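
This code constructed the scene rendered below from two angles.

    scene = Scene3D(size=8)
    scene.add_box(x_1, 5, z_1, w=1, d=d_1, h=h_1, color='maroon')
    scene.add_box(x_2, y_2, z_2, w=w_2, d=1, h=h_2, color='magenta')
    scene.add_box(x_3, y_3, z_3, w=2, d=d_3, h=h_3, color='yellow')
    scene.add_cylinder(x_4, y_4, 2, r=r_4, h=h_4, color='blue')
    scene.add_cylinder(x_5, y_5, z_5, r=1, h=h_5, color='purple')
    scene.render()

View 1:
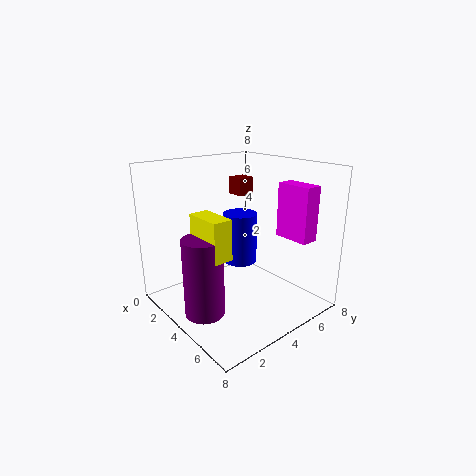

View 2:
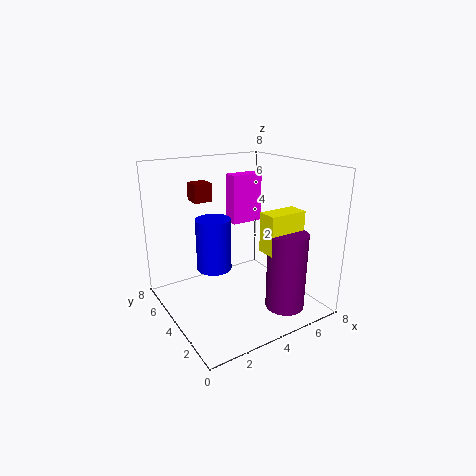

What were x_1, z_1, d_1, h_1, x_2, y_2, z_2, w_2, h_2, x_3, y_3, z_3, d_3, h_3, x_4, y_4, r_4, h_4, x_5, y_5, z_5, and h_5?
x_1 = 2, z_1 = 6, d_1 = 1, h_1 = 1, x_2 = 5, y_2 = 6, z_2 = 4, w_2 = 2, h_2 = 3, x_3 = 4, y_3 = 1, z_3 = 4, d_3 = 1, h_3 = 2, x_4 = 3, y_4 = 5, r_4 = 1, h_4 = 3, x_5 = 5, y_5 = 1, z_5 = 1, h_5 = 4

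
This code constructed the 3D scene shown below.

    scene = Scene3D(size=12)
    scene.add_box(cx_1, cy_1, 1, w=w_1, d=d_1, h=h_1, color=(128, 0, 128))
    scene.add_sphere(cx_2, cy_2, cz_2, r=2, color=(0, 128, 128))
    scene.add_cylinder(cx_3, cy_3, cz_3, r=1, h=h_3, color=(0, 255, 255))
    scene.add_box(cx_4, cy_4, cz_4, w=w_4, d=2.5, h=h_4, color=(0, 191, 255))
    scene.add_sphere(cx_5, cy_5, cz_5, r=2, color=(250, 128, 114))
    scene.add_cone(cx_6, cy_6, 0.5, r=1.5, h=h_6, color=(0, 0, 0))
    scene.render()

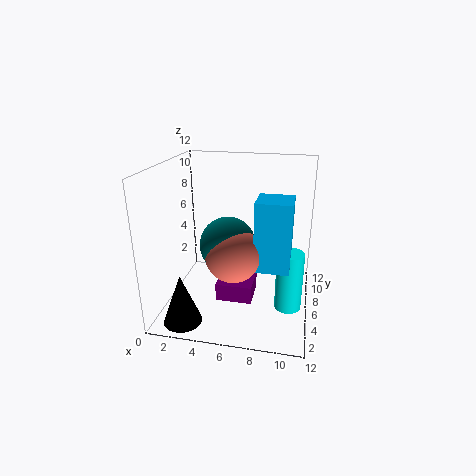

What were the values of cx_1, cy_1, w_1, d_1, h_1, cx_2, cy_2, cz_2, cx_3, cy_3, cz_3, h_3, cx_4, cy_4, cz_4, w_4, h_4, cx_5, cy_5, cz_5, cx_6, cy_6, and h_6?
cx_1 = 4.5
cy_1 = 4
w_1 = 3
d_1 = 3
h_1 = 1.5
cx_2 = 6
cy_2 = 2.5
cz_2 = 7
cx_3 = 10.5
cy_3 = 3
cz_3 = 2
h_3 = 4.5
cx_4 = 8
cy_4 = 1.5
cz_4 = 5.5
w_4 = 2.5
h_4 = 5
cx_5 = 6.5
cy_5 = 2
cz_5 = 6.5
cx_6 = 2.5
cy_6 = 1.5
h_6 = 4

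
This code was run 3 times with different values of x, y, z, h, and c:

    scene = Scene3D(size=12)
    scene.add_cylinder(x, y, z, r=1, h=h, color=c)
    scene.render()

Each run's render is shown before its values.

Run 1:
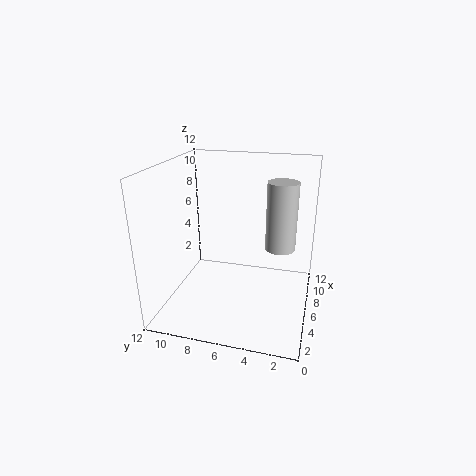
x = 2
y = 2
z = 7.5
h = 4.5
c = 'lightgray'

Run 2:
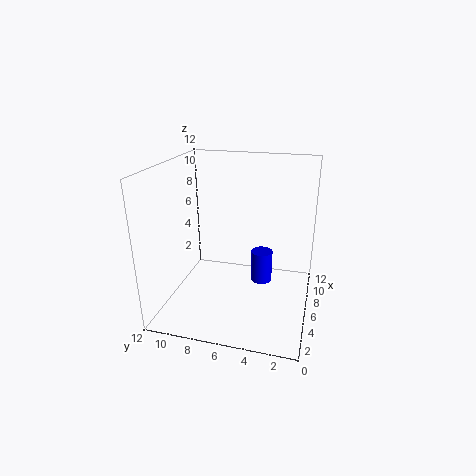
x = 9
y = 4.5
z = 0.5
h = 3
c = 'blue'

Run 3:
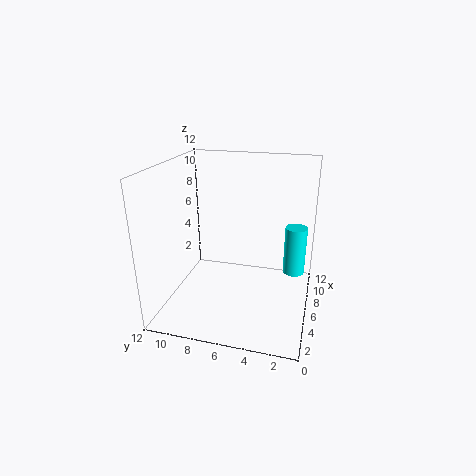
x = 9.5
y = 1.5
z = 1.5
h = 4.5
c = 'cyan'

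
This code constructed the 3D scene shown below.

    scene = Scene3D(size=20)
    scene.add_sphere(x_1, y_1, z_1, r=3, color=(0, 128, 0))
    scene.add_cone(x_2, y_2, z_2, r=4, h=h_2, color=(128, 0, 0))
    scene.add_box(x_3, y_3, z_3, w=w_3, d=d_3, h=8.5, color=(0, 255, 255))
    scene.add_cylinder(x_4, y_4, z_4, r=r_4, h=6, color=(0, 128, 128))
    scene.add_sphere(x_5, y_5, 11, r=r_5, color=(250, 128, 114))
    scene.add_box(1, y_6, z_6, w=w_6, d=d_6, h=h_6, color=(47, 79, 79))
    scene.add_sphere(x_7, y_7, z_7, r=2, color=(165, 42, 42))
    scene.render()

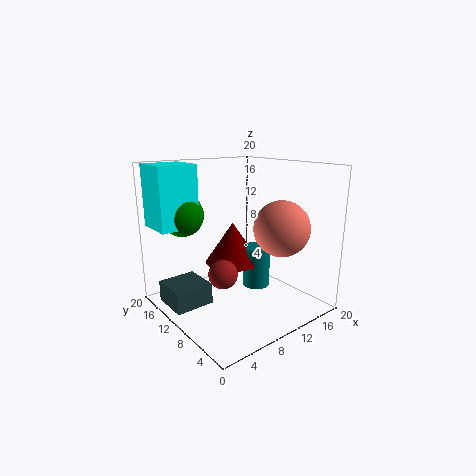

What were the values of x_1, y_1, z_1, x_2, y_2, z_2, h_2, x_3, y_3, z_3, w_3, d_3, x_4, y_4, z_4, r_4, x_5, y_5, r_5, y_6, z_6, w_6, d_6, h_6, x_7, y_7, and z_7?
x_1 = 4.5; y_1 = 15.5; z_1 = 13; x_2 = 11; y_2 = 12.5; z_2 = 5.5; h_2 = 6; x_3 = 0.5; y_3 = 13.5; z_3 = 11.5; w_3 = 5.5; d_3 = 5.5; x_4 = 13.5; y_4 = 10; z_4 = 2; r_4 = 2; x_5 = 15.5; y_5 = 7; r_5 = 4; y_6 = 11.5; z_6 = 0.5; w_6 = 5.5; d_6 = 5.5; h_6 = 3; x_7 = 7; y_7 = 9.5; z_7 = 5.5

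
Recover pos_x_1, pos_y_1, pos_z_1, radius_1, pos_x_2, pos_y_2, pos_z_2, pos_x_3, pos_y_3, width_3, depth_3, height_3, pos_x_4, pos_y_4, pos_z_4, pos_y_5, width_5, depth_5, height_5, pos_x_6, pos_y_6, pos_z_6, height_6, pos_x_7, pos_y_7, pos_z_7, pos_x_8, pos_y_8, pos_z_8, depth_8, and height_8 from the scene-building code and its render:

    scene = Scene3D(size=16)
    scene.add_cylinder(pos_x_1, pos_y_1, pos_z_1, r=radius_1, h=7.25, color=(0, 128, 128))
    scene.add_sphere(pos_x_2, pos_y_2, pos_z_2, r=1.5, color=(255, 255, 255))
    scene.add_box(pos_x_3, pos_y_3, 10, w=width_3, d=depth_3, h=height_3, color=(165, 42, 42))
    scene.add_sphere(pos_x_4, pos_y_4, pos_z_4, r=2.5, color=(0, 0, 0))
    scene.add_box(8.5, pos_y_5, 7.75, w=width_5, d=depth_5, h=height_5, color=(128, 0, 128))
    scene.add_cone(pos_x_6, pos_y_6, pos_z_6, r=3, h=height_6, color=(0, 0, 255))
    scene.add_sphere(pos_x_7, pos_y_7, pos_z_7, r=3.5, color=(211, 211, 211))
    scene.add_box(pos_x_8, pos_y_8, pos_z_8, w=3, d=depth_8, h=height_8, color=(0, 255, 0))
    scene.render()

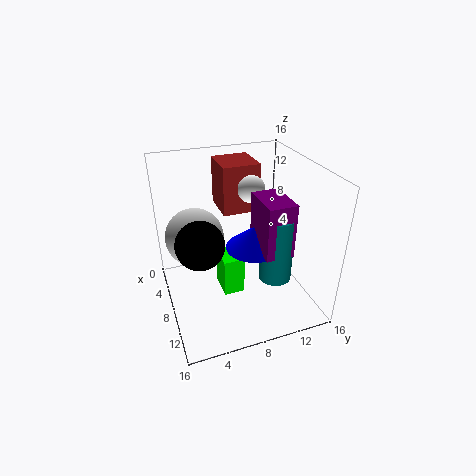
pos_x_1 = 11.5; pos_y_1 = 11; pos_z_1 = 4.5; radius_1 = 1.75; pos_x_2 = 6.75; pos_y_2 = 10; pos_z_2 = 13; pos_x_3 = 1.75; pos_y_3 = 7; width_3 = 4.5; depth_3 = 4.25; height_3 = 5.5; pos_x_4 = 10; pos_y_4 = 3.25; pos_z_4 = 9.25; pos_y_5 = 9.25; width_5 = 4.5; depth_5 = 3; height_5 = 5.75; pos_x_6 = 9.5; pos_y_6 = 9.25; pos_z_6 = 7.5; height_6 = 2.5; pos_x_7 = 3.75; pos_y_7 = 4; pos_z_7 = 6.5; pos_x_8 = 7.75; pos_y_8 = 5.5; pos_z_8 = 2.75; depth_8 = 2.25; height_8 = 4.25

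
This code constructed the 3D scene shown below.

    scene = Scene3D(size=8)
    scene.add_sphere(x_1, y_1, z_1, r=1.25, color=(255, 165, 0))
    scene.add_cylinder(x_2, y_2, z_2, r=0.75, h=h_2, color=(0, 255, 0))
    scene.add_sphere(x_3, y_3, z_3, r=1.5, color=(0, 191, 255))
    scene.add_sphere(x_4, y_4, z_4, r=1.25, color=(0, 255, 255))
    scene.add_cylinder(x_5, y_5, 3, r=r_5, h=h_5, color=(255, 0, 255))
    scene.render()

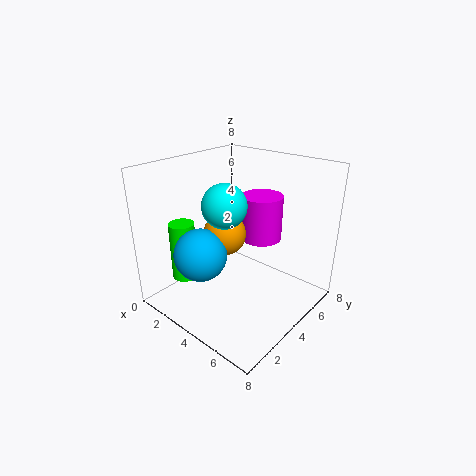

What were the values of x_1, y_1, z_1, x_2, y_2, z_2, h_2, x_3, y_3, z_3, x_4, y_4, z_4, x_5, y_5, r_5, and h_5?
x_1 = 2.75; y_1 = 4.25; z_1 = 3.75; x_2 = 1; y_2 = 2.5; z_2 = 1; h_2 = 3.5; x_3 = 2.5; y_3 = 2.5; z_3 = 3; x_4 = 3.25; y_4 = 3.75; z_4 = 5.75; x_5 = 3.75; y_5 = 6.5; r_5 = 1.25; h_5 = 2.75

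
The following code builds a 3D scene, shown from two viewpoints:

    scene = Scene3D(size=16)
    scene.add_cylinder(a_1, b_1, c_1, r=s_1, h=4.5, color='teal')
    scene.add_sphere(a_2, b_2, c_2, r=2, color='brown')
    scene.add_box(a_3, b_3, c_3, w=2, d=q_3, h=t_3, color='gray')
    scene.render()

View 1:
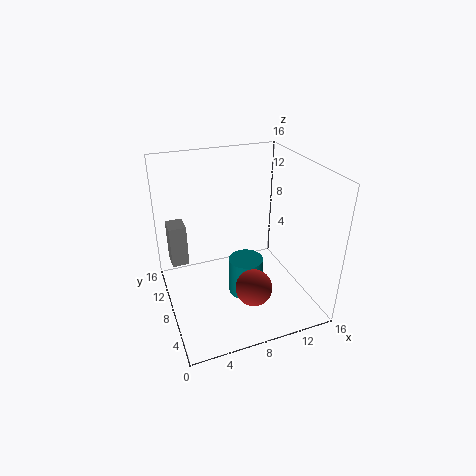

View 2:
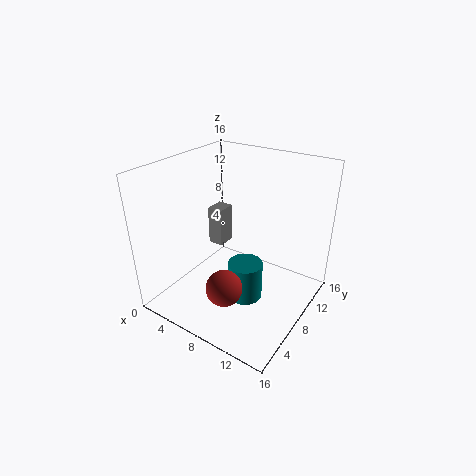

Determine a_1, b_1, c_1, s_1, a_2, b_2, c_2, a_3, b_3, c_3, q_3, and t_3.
a_1 = 9; b_1 = 8; c_1 = 0.5; s_1 = 2; a_2 = 8.5; b_2 = 4.5; c_2 = 3.5; a_3 = 1; b_3 = 11.5; c_3 = 3.5; q_3 = 2.5; t_3 = 5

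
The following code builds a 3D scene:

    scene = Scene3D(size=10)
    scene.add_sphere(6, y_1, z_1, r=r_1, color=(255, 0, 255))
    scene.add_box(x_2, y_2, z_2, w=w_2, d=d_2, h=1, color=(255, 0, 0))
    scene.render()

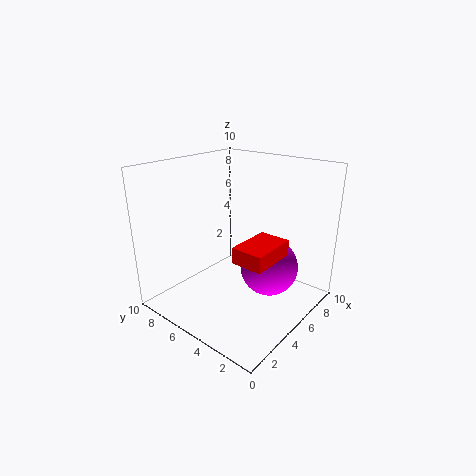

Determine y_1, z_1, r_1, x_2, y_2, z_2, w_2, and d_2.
y_1 = 3; z_1 = 3; r_1 = 2; x_2 = 2; y_2 = 1; z_2 = 5; w_2 = 3; d_2 = 2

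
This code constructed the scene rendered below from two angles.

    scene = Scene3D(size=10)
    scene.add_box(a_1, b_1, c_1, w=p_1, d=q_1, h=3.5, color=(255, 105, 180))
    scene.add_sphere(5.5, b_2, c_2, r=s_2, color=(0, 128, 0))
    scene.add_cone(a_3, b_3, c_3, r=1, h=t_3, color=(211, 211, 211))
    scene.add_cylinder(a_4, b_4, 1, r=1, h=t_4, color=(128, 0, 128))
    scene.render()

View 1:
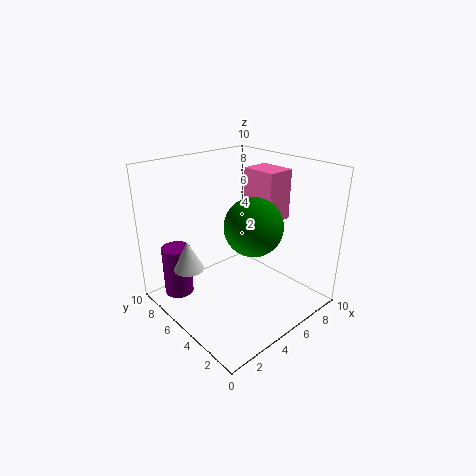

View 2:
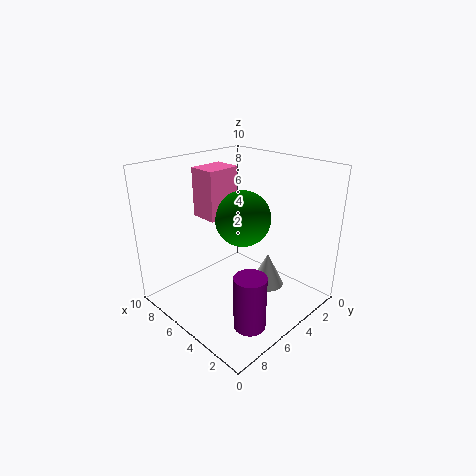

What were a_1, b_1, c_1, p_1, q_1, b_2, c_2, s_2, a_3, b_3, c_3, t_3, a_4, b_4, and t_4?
a_1 = 6.5; b_1 = 3.5; c_1 = 6; p_1 = 2; q_1 = 2.5; b_2 = 4; c_2 = 6; s_2 = 2; a_3 = 1.5; b_3 = 6; c_3 = 3.5; t_3 = 2; a_4 = 1.5; b_4 = 7.5; t_4 = 3.5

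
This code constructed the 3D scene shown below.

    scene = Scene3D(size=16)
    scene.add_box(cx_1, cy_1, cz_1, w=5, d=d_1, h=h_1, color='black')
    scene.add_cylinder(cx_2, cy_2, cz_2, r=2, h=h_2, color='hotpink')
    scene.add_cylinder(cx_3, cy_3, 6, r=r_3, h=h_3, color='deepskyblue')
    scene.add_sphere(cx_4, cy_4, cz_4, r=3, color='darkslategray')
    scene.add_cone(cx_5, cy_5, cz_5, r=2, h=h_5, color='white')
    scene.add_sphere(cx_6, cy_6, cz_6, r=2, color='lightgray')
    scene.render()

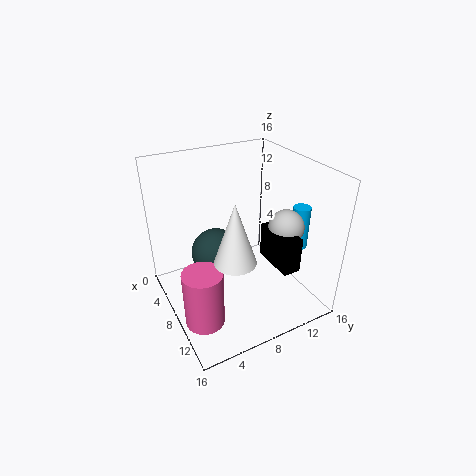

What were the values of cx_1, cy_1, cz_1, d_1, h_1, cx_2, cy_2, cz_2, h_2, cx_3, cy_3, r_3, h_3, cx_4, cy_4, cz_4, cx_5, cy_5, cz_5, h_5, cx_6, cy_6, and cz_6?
cx_1 = 8, cy_1 = 11, cz_1 = 5, d_1 = 2, h_1 = 4, cx_2 = 12, cy_2 = 2, cz_2 = 2, h_2 = 6, cx_3 = 10, cy_3 = 15, r_3 = 1, h_3 = 5, cx_4 = 4, cy_4 = 7, cz_4 = 4, cx_5 = 13, cy_5 = 5, cz_5 = 9, h_5 = 6, cx_6 = 10, cy_6 = 13, cz_6 = 9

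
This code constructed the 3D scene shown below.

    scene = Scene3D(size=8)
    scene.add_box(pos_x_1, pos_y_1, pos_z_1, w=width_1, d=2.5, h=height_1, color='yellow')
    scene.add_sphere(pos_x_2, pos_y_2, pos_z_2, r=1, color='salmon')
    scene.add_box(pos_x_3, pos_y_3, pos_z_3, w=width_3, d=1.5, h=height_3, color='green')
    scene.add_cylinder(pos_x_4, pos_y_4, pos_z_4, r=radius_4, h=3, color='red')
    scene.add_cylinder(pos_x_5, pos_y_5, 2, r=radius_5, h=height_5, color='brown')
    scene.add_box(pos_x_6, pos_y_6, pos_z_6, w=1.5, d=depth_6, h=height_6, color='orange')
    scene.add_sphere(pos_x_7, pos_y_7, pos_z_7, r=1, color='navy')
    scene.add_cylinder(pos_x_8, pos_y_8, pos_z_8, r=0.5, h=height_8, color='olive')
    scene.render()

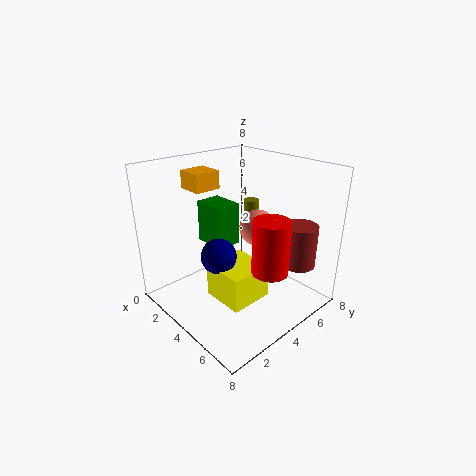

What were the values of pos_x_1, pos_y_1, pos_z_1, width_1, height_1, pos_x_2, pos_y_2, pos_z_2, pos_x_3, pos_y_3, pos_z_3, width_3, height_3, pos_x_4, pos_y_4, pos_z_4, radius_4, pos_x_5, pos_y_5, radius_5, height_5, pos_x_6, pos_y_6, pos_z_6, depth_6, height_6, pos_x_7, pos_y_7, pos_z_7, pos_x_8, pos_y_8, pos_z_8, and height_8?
pos_x_1 = 3
pos_y_1 = 2.5
pos_z_1 = 0.5
width_1 = 2.5
height_1 = 2
pos_x_2 = 4.5
pos_y_2 = 5
pos_z_2 = 4.5
pos_x_3 = 1
pos_y_3 = 3.5
pos_z_3 = 3
width_3 = 2
height_3 = 2.5
pos_x_4 = 6
pos_y_4 = 4.5
pos_z_4 = 2.5
radius_4 = 1
pos_x_5 = 6
pos_y_5 = 7
radius_5 = 1
height_5 = 2.5
pos_x_6 = 1
pos_y_6 = 2.5
pos_z_6 = 6.5
depth_6 = 1.5
height_6 = 1
pos_x_7 = 3.5
pos_y_7 = 3
pos_z_7 = 3
pos_x_8 = 2
pos_y_8 = 7
pos_z_8 = 3
height_8 = 2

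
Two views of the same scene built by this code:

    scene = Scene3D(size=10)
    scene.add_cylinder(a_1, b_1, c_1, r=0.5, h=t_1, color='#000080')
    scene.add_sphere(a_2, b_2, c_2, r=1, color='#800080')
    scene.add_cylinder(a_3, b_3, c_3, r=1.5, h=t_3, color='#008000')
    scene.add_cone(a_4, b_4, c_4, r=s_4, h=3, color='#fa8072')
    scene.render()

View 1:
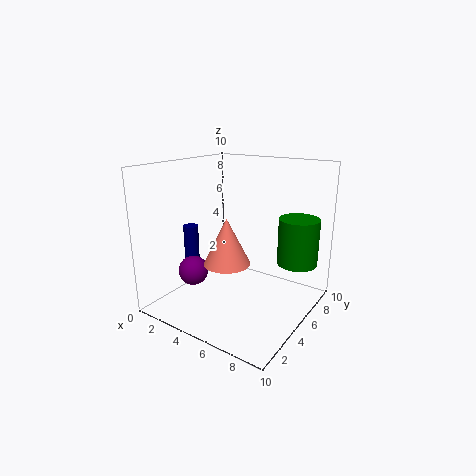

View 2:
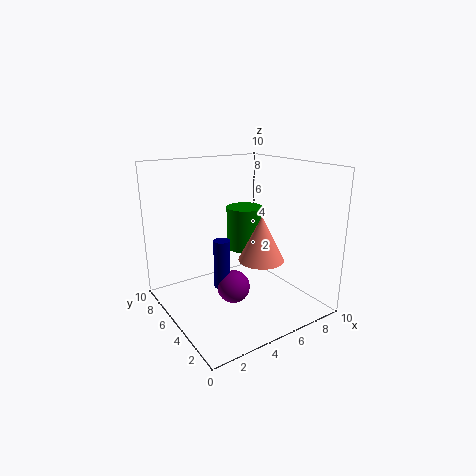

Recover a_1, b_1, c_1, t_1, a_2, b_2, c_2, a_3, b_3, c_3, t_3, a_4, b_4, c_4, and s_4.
a_1 = 2.5, b_1 = 3, c_1 = 3, t_1 = 3, a_2 = 3, b_2 = 2.5, c_2 = 3, a_3 = 8, b_3 = 8.5, c_3 = 2.5, t_3 = 3.5, a_4 = 5.5, b_4 = 3, c_4 = 4, s_4 = 1.5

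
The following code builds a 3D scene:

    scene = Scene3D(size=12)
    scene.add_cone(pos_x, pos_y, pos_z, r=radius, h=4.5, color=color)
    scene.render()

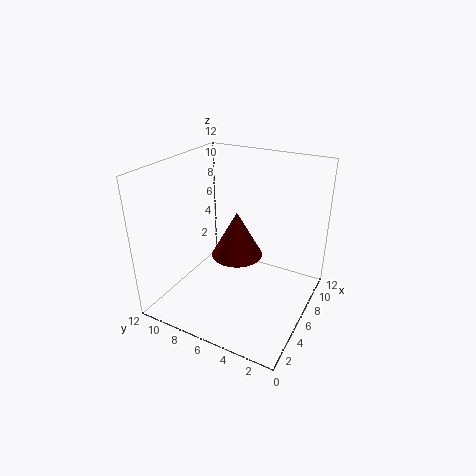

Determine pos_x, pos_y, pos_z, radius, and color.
pos_x = 9.5, pos_y = 8, pos_z = 2, radius = 2.5, color = 'maroon'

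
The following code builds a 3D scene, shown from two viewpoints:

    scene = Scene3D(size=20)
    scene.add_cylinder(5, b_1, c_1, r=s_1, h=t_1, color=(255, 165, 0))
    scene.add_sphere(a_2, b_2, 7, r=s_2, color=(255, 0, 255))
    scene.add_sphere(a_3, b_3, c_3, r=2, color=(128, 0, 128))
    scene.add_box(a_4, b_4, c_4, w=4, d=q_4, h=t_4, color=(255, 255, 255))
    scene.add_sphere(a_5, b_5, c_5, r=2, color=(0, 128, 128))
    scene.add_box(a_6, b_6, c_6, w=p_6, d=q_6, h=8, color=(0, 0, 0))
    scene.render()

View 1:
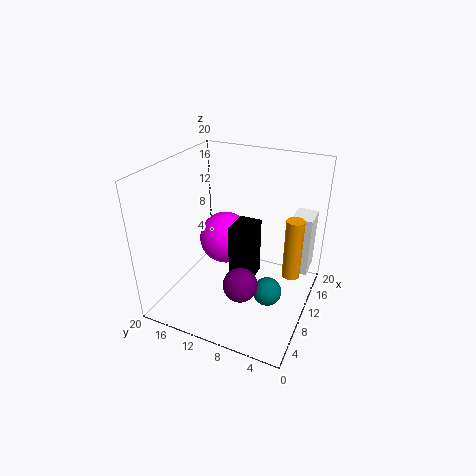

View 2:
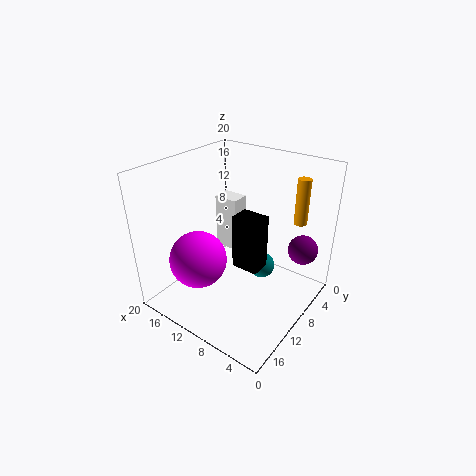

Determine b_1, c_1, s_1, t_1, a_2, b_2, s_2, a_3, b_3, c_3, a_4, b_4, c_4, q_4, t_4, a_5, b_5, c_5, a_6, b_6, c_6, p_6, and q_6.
b_1 = 1
c_1 = 10
s_1 = 1
t_1 = 7
a_2 = 14
b_2 = 14
s_2 = 4
a_3 = 2
b_3 = 6
c_3 = 9
a_4 = 15
b_4 = 1
c_4 = 3
q_4 = 3
t_4 = 9
a_5 = 9
b_5 = 5
c_5 = 3
a_6 = 7
b_6 = 7
c_6 = 5
p_6 = 4
q_6 = 3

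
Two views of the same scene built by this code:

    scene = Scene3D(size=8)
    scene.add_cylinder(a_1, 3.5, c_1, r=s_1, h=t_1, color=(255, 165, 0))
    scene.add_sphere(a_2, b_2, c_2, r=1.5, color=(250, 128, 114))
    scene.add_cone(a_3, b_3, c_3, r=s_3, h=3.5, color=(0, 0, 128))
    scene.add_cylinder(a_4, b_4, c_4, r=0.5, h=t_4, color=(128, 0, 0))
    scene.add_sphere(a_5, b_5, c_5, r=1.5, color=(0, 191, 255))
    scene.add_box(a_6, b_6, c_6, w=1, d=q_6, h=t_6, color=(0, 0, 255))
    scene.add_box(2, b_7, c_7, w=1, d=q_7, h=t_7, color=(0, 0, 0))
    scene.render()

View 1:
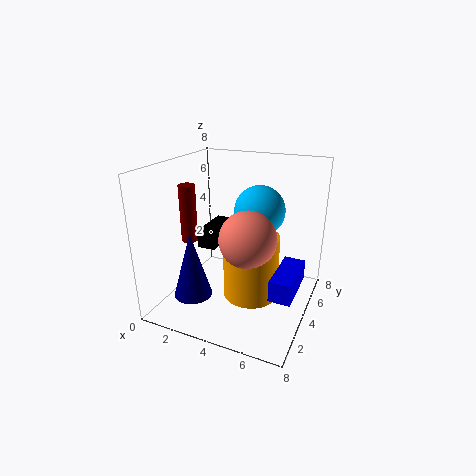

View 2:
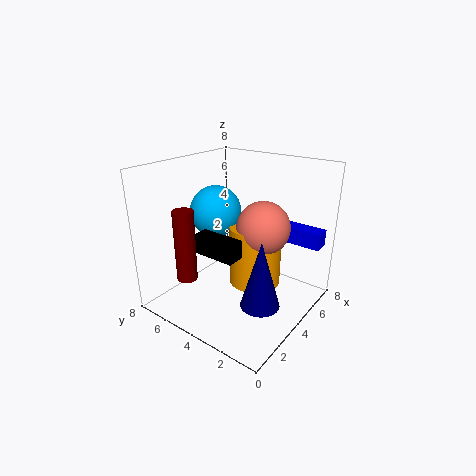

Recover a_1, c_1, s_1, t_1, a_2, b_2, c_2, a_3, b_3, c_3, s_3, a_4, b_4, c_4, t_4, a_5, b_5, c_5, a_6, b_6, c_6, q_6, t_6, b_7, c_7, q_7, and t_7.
a_1 = 5; c_1 = 1; s_1 = 1.5; t_1 = 3.5; a_2 = 5; b_2 = 3; c_2 = 4.5; a_3 = 2.5; b_3 = 1.5; c_3 = 1.5; s_3 = 1; a_4 = 0.5; b_4 = 4.5; c_4 = 3; t_4 = 3.5; a_5 = 4.5; b_5 = 6; c_5 = 5; a_6 = 7; b_6 = 0.5; c_6 = 3; q_6 = 2.5; t_6 = 1; b_7 = 3; c_7 = 3.5; q_7 = 2.5; t_7 = 1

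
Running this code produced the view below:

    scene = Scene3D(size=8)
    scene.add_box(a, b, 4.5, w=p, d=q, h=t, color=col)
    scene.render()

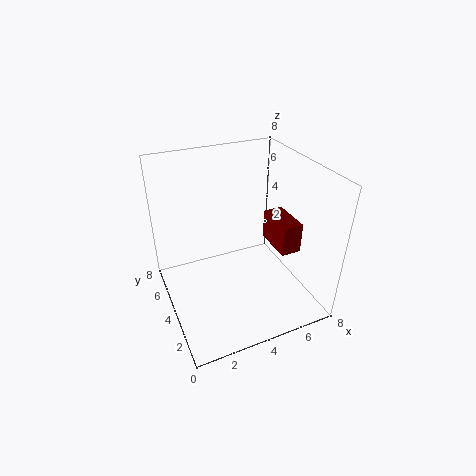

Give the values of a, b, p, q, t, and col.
a = 5
b = 1
p = 1
q = 2
t = 1.5
col = 'maroon'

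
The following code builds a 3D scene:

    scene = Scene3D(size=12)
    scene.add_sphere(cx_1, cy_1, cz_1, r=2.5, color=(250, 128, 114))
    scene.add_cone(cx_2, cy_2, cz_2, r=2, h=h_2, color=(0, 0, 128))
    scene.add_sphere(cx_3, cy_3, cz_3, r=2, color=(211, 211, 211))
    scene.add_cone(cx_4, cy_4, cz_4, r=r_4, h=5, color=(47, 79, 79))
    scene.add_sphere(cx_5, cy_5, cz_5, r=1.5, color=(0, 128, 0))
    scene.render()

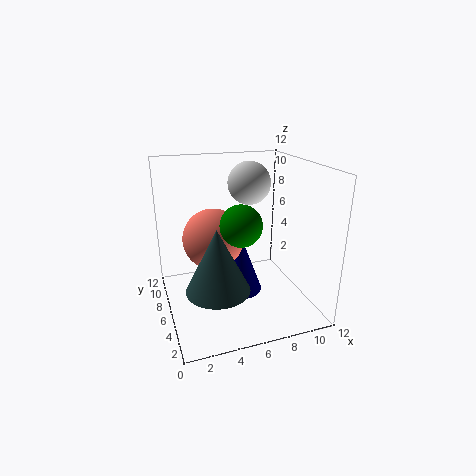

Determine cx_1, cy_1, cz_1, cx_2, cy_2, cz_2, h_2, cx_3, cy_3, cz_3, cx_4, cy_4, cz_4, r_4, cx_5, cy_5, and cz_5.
cx_1 = 4; cy_1 = 6.5; cz_1 = 6; cx_2 = 6.5; cy_2 = 7; cz_2 = 0.5; h_2 = 5.5; cx_3 = 8.5; cy_3 = 10; cz_3 = 9.5; cx_4 = 3.5; cy_4 = 3.5; cz_4 = 3; r_4 = 2.5; cx_5 = 5; cy_5 = 2.5; cz_5 = 8.5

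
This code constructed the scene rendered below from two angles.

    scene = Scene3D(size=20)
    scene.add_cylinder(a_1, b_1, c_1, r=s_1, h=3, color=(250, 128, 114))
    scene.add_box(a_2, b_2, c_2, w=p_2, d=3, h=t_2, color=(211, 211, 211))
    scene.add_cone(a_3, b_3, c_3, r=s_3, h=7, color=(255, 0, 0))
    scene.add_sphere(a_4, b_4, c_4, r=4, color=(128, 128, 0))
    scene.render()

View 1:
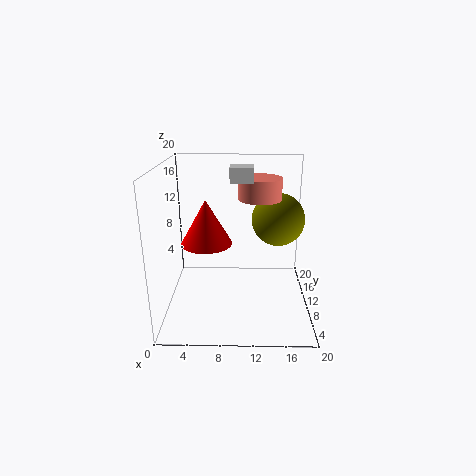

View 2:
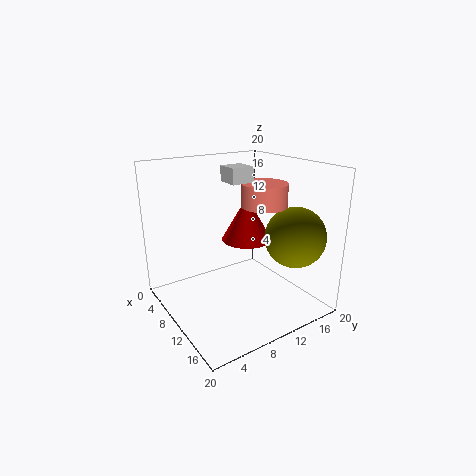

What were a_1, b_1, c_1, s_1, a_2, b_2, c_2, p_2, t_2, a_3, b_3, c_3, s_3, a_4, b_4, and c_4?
a_1 = 13; b_1 = 12; c_1 = 15; s_1 = 3; a_2 = 9; b_2 = 8; c_2 = 18; p_2 = 3; t_2 = 2; a_3 = 5; b_3 = 15; c_3 = 7; s_3 = 4; a_4 = 16; b_4 = 15; c_4 = 11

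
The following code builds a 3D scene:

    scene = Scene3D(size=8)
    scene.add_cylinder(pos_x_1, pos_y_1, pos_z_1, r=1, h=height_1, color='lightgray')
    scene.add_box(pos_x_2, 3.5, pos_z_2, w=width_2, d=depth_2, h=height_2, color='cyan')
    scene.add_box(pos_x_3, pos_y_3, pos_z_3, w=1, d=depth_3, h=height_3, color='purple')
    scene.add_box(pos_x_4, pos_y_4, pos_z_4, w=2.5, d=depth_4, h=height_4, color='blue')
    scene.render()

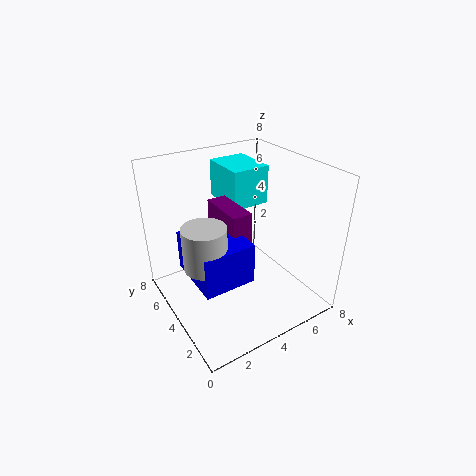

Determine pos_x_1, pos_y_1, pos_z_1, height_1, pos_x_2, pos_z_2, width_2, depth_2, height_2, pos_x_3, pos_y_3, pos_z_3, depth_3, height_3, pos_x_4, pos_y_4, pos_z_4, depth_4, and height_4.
pos_x_1 = 1
pos_y_1 = 2
pos_z_1 = 4.5
height_1 = 2
pos_x_2 = 3.5
pos_z_2 = 6
width_2 = 2
depth_2 = 2.5
height_2 = 2
pos_x_3 = 2.5
pos_y_3 = 2
pos_z_3 = 3.5
depth_3 = 2.5
height_3 = 3
pos_x_4 = 0.5
pos_y_4 = 1
pos_z_4 = 3.5
depth_4 = 3
height_4 = 2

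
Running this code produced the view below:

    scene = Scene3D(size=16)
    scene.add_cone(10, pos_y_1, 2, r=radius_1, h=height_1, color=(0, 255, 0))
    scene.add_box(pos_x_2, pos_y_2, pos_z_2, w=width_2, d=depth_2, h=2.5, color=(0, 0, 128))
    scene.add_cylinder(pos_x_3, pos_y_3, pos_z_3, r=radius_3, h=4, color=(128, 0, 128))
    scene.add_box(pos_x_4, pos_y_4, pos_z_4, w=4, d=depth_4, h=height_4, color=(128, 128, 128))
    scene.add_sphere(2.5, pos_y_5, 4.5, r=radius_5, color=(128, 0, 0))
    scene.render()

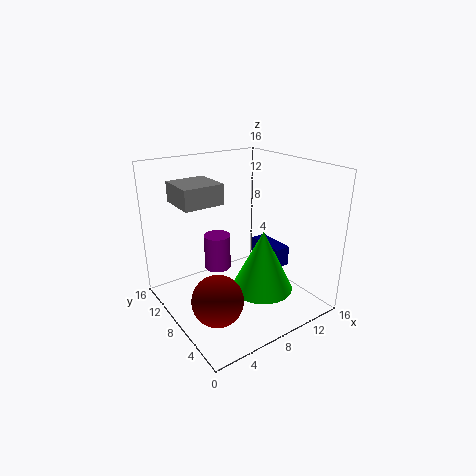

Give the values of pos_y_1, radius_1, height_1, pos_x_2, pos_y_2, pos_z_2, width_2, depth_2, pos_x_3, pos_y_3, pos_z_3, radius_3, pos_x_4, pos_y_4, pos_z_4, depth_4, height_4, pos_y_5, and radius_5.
pos_y_1 = 6; radius_1 = 3.5; height_1 = 7; pos_x_2 = 13.5; pos_y_2 = 7.5; pos_z_2 = 2.5; width_2 = 2; depth_2 = 5; pos_x_3 = 6.5; pos_y_3 = 10; pos_z_3 = 4; radius_3 = 1.5; pos_x_4 = 1; pos_y_4 = 6; pos_z_4 = 13; depth_4 = 4; height_4 = 2; pos_y_5 = 3.5; radius_5 = 2.5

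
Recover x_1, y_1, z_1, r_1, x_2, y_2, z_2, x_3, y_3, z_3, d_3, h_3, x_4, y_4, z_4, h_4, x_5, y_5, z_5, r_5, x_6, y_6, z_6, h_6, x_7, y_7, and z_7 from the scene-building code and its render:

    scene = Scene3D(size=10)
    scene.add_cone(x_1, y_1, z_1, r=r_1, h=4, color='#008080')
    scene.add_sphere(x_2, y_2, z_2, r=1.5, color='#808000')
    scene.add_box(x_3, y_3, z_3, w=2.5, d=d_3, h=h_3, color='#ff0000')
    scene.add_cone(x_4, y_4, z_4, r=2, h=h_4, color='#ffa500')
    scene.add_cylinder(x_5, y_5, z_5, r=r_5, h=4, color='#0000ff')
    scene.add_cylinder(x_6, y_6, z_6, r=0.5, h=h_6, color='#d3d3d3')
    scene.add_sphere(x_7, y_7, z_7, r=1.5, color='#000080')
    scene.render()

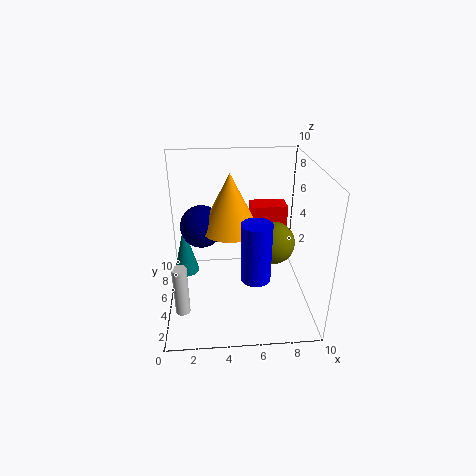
x_1 = 1, y_1 = 8, z_1 = 0.5, r_1 = 1, x_2 = 7.5, y_2 = 5, z_2 = 4.5, x_3 = 6, y_3 = 5.5, z_3 = 3.5, d_3 = 1.5, h_3 = 3.5, x_4 = 4.5, y_4 = 5.5, z_4 = 5.5, h_4 = 4, x_5 = 6, y_5 = 3, z_5 = 3, r_5 = 1, x_6 = 1, y_6 = 3, z_6 = 0.5, h_6 = 3.5, x_7 = 2.5, y_7 = 6, z_7 = 5.5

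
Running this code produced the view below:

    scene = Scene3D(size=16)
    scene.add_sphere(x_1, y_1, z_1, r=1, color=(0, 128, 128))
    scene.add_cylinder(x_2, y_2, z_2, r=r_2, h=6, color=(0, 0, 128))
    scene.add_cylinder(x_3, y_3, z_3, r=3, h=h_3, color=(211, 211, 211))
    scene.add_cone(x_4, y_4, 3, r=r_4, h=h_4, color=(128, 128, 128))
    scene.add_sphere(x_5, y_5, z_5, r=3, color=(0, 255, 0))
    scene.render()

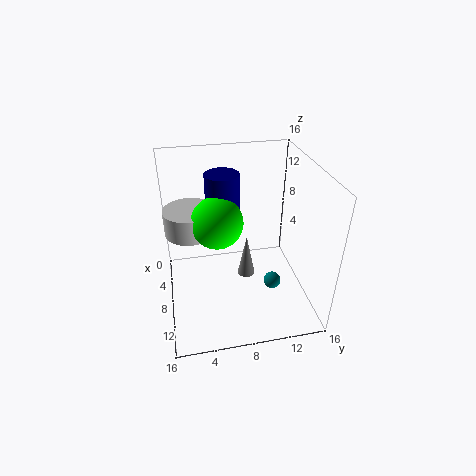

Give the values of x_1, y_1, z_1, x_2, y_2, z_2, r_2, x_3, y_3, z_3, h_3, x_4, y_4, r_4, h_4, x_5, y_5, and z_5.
x_1 = 9
y_1 = 12
z_1 = 2
x_2 = 4
y_2 = 7
z_2 = 8
r_2 = 2
x_3 = 4
y_3 = 3
z_3 = 7
h_3 = 3
x_4 = 8
y_4 = 9
r_4 = 1
h_4 = 5
x_5 = 6
y_5 = 6
z_5 = 9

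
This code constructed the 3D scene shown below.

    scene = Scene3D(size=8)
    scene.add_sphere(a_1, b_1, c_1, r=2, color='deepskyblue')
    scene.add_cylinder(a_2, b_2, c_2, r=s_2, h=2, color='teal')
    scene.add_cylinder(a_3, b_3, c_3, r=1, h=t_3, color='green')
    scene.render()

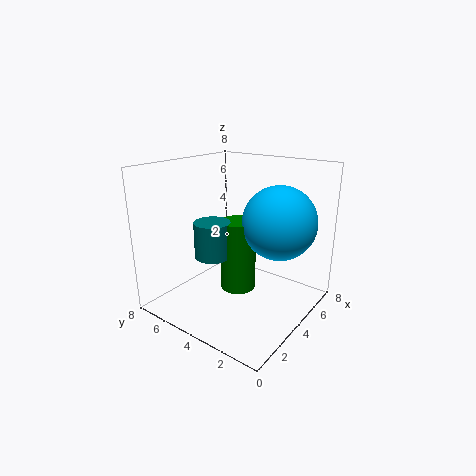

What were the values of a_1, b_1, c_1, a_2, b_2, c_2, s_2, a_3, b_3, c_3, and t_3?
a_1 = 5, b_1 = 2, c_1 = 5, a_2 = 3, b_2 = 5, c_2 = 3, s_2 = 1, a_3 = 4, b_3 = 4, c_3 = 1, t_3 = 4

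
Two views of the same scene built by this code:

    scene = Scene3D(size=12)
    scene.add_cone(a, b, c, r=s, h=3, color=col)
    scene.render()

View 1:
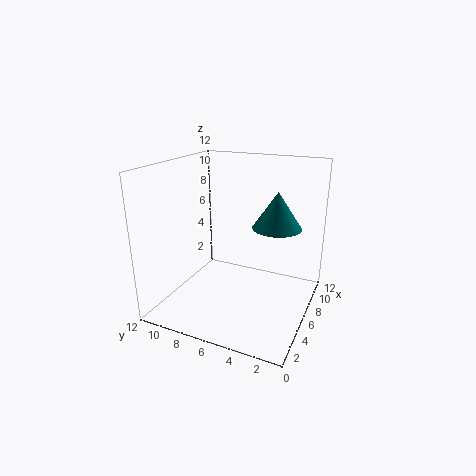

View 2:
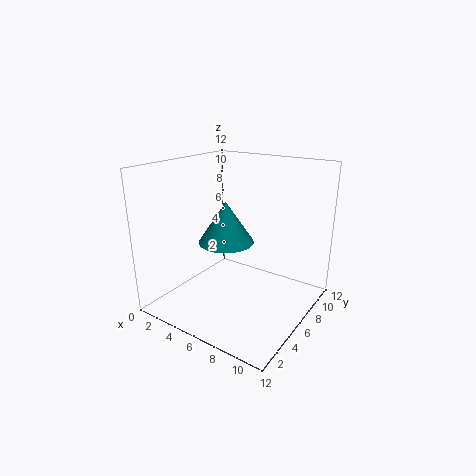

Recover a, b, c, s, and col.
a = 7; b = 3; c = 7; s = 2; col = 'teal'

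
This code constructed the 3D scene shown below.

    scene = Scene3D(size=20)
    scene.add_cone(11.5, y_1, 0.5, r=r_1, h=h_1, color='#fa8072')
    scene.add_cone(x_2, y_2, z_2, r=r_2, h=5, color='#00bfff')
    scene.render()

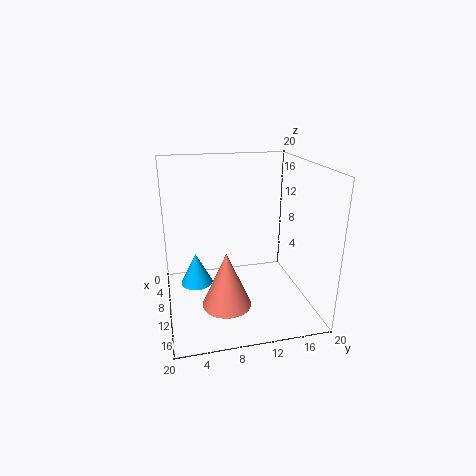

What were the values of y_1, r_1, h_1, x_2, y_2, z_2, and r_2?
y_1 = 8
r_1 = 3.5
h_1 = 8
x_2 = 4.5
y_2 = 4.5
z_2 = 0.5
r_2 = 2.5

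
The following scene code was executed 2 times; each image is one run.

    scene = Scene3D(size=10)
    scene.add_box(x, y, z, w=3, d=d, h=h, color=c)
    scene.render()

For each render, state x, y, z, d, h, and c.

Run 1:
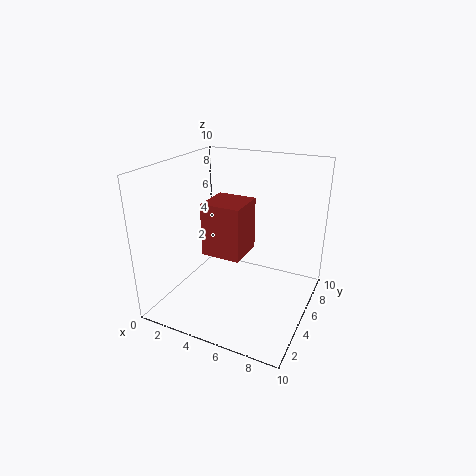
x = 2
y = 5
z = 3
d = 3
h = 4
c = 'brown'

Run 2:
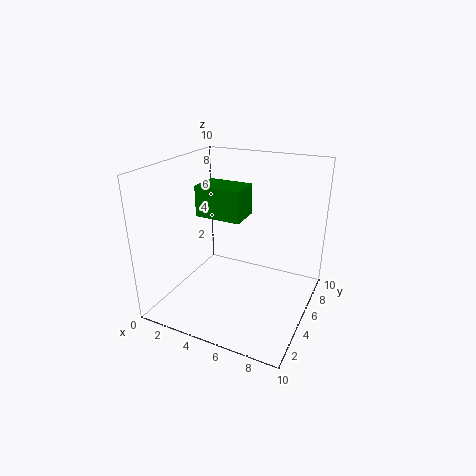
x = 3
y = 3
z = 7
d = 2
h = 2
c = 'green'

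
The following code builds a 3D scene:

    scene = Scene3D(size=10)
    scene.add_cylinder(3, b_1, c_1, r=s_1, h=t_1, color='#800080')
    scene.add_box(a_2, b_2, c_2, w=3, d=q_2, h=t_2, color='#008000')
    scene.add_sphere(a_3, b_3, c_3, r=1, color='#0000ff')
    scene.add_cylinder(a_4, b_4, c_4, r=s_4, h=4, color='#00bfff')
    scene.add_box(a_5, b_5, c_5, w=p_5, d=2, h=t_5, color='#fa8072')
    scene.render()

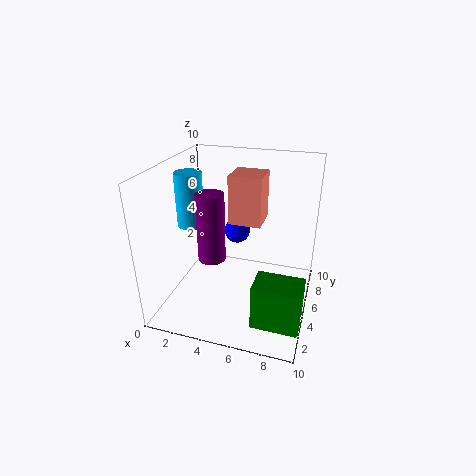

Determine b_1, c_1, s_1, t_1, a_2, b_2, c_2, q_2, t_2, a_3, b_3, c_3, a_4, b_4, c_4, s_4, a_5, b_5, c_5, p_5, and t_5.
b_1 = 5
c_1 = 3
s_1 = 1
t_1 = 5
a_2 = 7
b_2 = 1
c_2 = 1
q_2 = 2
t_2 = 3
a_3 = 4
b_3 = 8
c_3 = 4
a_4 = 1
b_4 = 6
c_4 = 5
s_4 = 1
a_5 = 5
b_5 = 3
c_5 = 7
p_5 = 2
t_5 = 3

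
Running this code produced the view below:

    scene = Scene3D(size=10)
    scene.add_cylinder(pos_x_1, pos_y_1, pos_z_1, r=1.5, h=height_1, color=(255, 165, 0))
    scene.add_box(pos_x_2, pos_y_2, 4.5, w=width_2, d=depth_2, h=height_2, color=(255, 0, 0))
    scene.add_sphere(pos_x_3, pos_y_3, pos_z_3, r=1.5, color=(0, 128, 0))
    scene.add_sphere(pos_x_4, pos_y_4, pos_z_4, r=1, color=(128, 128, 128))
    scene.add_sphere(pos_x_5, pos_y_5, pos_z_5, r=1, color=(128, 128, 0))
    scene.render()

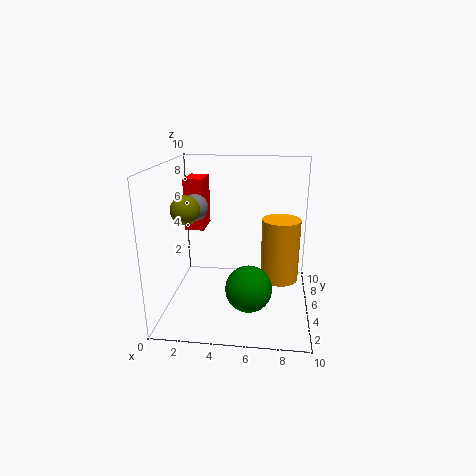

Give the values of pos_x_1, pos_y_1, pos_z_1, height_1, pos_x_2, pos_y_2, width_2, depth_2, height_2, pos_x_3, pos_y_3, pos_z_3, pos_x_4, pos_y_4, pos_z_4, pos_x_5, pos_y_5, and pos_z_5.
pos_x_1 = 8
pos_y_1 = 8
pos_z_1 = 0.5
height_1 = 5
pos_x_2 = 0.5
pos_y_2 = 7.5
width_2 = 1.5
depth_2 = 2.5
height_2 = 4
pos_x_3 = 6
pos_y_3 = 2.5
pos_z_3 = 2.5
pos_x_4 = 1.5
pos_y_4 = 7
pos_z_4 = 6.5
pos_x_5 = 1.5
pos_y_5 = 4.5
pos_z_5 = 7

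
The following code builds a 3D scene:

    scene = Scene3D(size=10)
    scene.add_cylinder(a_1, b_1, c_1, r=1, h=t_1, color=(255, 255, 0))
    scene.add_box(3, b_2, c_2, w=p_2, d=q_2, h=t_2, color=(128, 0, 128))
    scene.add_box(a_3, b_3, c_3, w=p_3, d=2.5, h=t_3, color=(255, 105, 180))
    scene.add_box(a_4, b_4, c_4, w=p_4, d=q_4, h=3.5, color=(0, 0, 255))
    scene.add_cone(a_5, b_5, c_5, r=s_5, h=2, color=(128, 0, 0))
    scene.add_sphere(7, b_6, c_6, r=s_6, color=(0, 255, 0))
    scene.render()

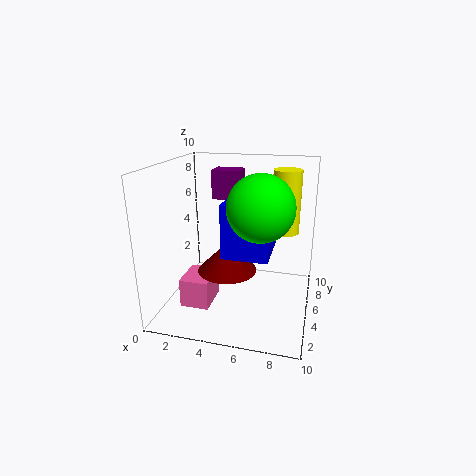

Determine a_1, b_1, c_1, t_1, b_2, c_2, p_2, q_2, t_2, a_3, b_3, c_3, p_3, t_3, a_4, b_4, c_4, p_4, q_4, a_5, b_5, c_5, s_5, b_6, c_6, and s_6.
a_1 = 8; b_1 = 7; c_1 = 5; t_1 = 4.5; b_2 = 5.5; c_2 = 7.5; p_2 = 2; q_2 = 1.5; t_2 = 2; a_3 = 1.5; b_3 = 2.5; c_3 = 0.5; p_3 = 2; t_3 = 2; a_4 = 4.5; b_4 = 2.5; c_4 = 4.5; p_4 = 3; q_4 = 3.5; a_5 = 4.5; b_5 = 4; c_5 = 3; s_5 = 2; b_6 = 2.5; c_6 = 8; s_6 = 2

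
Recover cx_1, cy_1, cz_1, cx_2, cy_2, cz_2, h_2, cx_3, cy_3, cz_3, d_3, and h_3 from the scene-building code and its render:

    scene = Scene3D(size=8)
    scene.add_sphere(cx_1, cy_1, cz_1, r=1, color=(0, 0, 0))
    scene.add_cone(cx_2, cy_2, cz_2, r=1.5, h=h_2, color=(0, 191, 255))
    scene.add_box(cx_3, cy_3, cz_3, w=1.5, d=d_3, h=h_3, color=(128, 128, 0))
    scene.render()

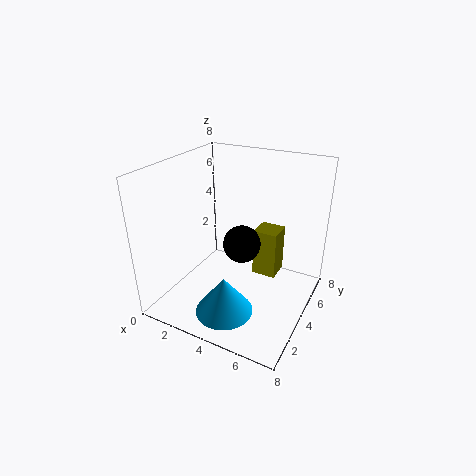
cx_1 = 4.5
cy_1 = 3.5
cz_1 = 4
cx_2 = 4.5
cy_2 = 1.5
cz_2 = 1
h_2 = 2
cx_3 = 4
cy_3 = 6
cz_3 = 0.5
d_3 = 1.5
h_3 = 3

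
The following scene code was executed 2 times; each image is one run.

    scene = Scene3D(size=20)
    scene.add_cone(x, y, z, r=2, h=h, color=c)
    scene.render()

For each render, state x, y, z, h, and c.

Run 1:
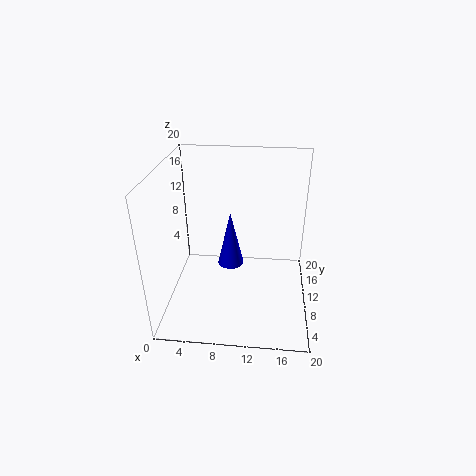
x = 8.5; y = 13.5; z = 3.5; h = 8.5; c = 'blue'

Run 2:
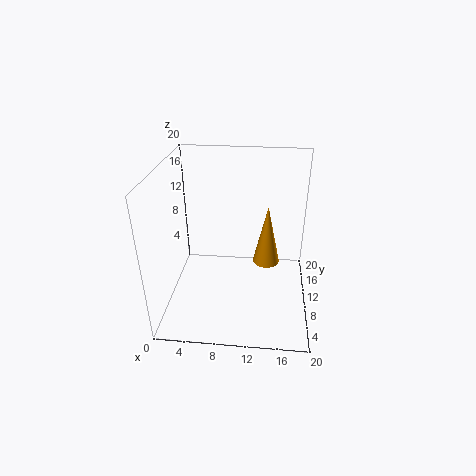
x = 14; y = 13; z = 4.5; h = 9; c = 'orange'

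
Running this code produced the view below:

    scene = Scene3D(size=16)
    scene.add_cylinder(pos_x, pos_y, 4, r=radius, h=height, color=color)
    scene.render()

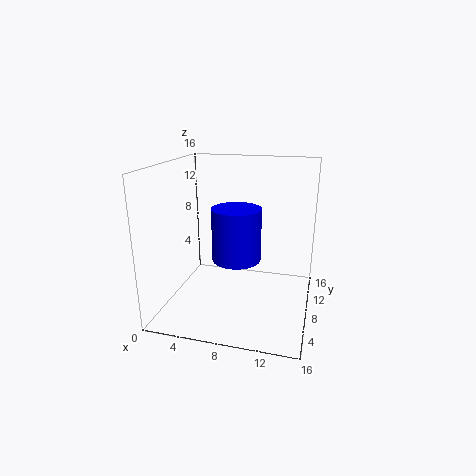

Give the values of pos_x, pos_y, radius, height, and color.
pos_x = 7, pos_y = 11, radius = 3, height = 6.5, color = 'blue'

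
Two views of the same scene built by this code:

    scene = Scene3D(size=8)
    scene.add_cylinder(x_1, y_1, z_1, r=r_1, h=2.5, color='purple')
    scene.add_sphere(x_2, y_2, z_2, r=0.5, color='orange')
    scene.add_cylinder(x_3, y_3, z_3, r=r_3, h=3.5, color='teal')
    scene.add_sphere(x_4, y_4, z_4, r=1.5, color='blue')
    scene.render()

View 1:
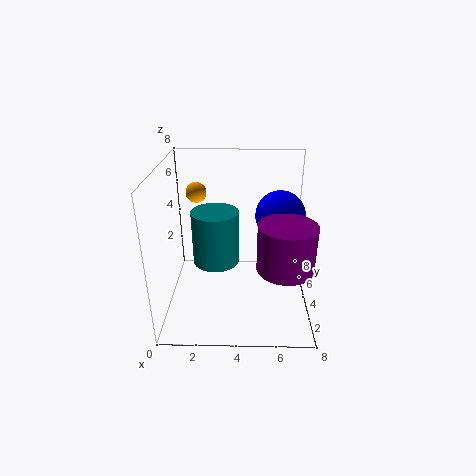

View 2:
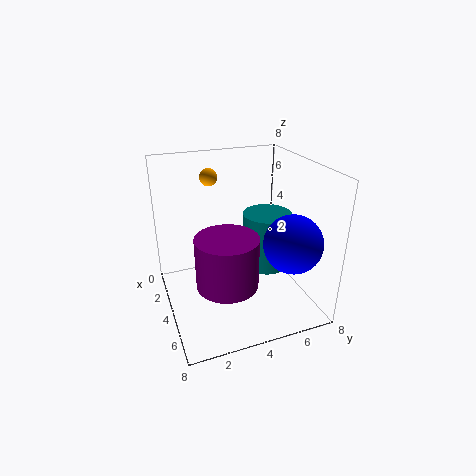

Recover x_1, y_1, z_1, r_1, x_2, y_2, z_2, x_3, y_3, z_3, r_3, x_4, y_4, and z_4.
x_1 = 6.5, y_1 = 2.5, z_1 = 3, r_1 = 1.5, x_2 = 2, y_2 = 3, z_2 = 7, x_3 = 2.5, y_3 = 6.5, z_3 = 1, r_3 = 1.5, x_4 = 6.5, y_4 = 6, z_4 = 4.5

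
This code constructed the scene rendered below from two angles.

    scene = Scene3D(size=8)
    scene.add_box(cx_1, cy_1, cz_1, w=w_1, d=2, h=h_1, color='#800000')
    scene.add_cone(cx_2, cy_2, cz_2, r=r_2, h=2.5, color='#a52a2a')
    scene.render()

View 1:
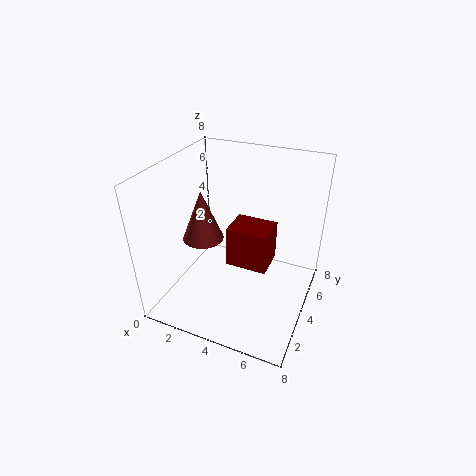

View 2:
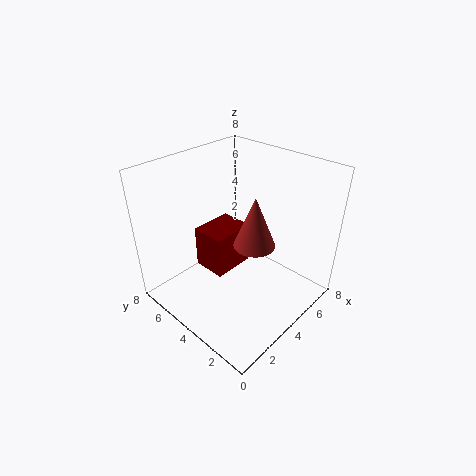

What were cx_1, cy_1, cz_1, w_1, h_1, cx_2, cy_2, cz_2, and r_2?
cx_1 = 3
cy_1 = 4.5
cz_1 = 1.5
w_1 = 2.5
h_1 = 2.5
cx_2 = 3
cy_2 = 2
cz_2 = 5
r_2 = 1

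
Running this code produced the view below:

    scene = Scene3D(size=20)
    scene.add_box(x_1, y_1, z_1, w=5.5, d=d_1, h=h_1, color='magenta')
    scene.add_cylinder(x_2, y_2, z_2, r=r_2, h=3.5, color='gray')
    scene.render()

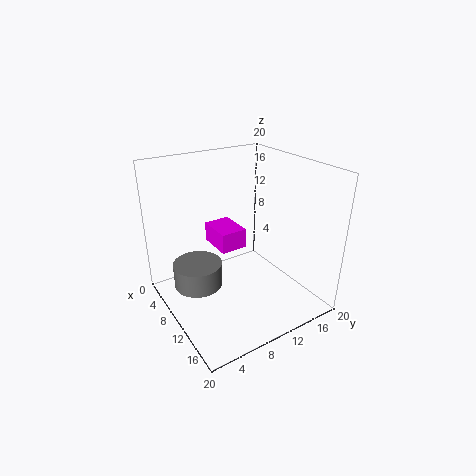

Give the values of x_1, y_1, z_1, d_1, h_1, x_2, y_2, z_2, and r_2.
x_1 = 2, y_1 = 9, z_1 = 6.5, d_1 = 4, h_1 = 3, x_2 = 7, y_2 = 5, z_2 = 2.5, r_2 = 3.5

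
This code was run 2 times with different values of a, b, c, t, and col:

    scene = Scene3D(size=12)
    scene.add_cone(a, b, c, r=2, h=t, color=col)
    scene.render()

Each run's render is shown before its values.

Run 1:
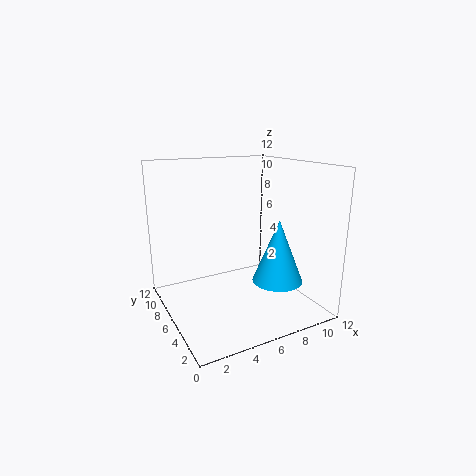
a = 8
b = 3
c = 3
t = 5
col = 'deepskyblue'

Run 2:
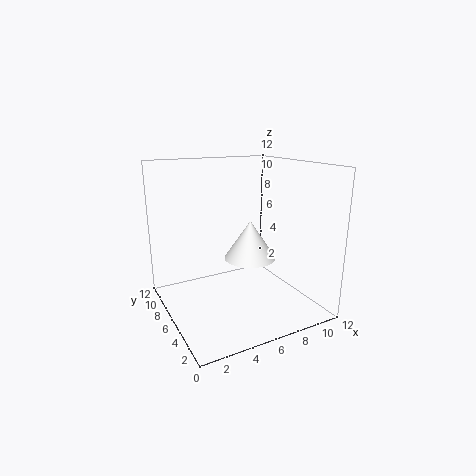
a = 6
b = 4
c = 5
t = 3
col = 'white'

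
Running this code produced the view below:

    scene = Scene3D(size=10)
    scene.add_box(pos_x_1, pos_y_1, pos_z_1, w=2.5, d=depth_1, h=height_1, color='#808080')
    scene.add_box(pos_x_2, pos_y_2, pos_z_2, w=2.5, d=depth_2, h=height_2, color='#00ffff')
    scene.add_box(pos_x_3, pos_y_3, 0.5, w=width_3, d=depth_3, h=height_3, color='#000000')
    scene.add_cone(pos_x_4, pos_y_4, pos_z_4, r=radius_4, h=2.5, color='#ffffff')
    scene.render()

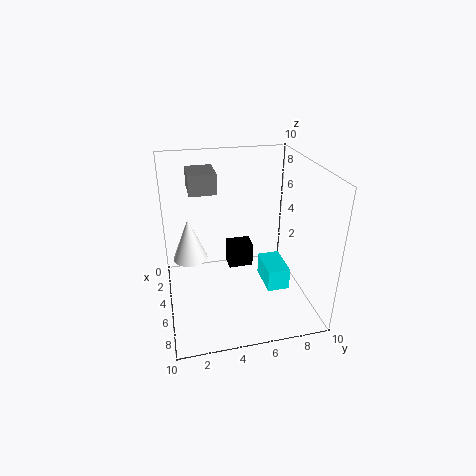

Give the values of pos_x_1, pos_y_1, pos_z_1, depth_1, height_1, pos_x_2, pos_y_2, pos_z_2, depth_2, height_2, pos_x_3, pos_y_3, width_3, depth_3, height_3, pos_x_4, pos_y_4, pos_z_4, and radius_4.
pos_x_1 = 0.5, pos_y_1 = 2, pos_z_1 = 7.5, depth_1 = 2, height_1 = 1.5, pos_x_2 = 5, pos_y_2 = 6.5, pos_z_2 = 2, depth_2 = 1.5, height_2 = 1.5, pos_x_3 = 0.5, pos_y_3 = 5, width_3 = 1.5, depth_3 = 2, height_3 = 2, pos_x_4 = 7.5, pos_y_4 = 1.5, pos_z_4 = 5.5, radius_4 = 1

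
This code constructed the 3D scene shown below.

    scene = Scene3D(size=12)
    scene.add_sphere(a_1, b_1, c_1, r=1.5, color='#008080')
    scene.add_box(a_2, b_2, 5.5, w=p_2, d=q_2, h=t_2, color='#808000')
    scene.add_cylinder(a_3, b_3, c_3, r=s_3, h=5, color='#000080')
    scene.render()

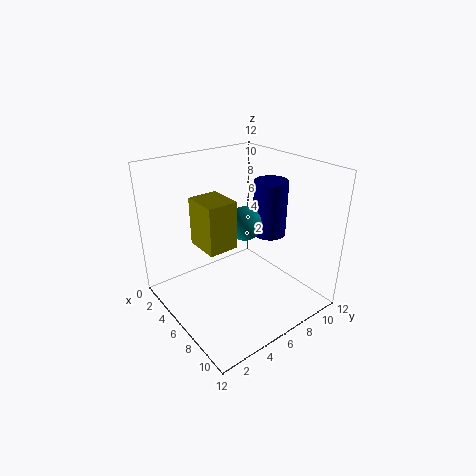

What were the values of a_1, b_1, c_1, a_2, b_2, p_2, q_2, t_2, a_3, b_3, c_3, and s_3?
a_1 = 5
b_1 = 7.5
c_1 = 6.5
a_2 = 3.5
b_2 = 3
p_2 = 3
q_2 = 2.5
t_2 = 4
a_3 = 5.5
b_3 = 10
c_3 = 5
s_3 = 1.5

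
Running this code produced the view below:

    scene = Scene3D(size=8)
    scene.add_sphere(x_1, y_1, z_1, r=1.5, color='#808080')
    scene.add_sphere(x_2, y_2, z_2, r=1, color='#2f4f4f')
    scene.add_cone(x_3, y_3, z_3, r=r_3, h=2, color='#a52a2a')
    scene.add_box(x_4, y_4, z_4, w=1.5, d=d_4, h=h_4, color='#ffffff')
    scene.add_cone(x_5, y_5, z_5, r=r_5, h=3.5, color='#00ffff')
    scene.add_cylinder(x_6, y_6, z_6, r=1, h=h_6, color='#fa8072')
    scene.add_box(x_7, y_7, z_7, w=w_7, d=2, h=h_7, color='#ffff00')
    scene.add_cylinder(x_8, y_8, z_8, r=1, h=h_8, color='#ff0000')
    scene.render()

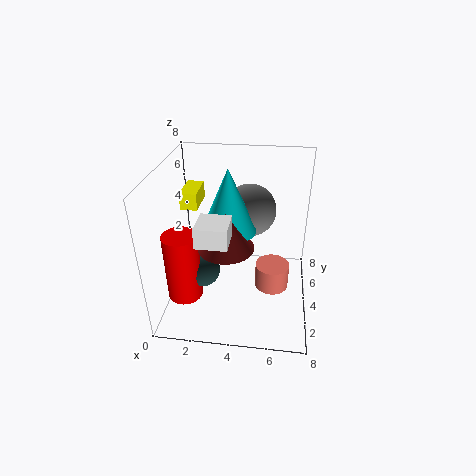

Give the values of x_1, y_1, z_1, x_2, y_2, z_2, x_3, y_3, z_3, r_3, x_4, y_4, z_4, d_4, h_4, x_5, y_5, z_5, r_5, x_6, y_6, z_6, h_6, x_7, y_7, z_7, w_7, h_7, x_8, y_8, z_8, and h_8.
x_1 = 4.5; y_1 = 5.5; z_1 = 5; x_2 = 2; y_2 = 3.5; z_2 = 2; x_3 = 3.5; y_3 = 3; z_3 = 4; r_3 = 1.5; x_4 = 2.5; y_4 = 0.5; z_4 = 5.5; d_4 = 1.5; h_4 = 1; x_5 = 3.5; y_5 = 4; z_5 = 4.5; r_5 = 1.5; x_6 = 6; y_6 = 4.5; z_6 = 0.5; h_6 = 1.5; x_7 = 0.5; y_7 = 5; z_7 = 5; w_7 = 1; h_7 = 1; x_8 = 1; y_8 = 3; z_8 = 0.5; h_8 = 4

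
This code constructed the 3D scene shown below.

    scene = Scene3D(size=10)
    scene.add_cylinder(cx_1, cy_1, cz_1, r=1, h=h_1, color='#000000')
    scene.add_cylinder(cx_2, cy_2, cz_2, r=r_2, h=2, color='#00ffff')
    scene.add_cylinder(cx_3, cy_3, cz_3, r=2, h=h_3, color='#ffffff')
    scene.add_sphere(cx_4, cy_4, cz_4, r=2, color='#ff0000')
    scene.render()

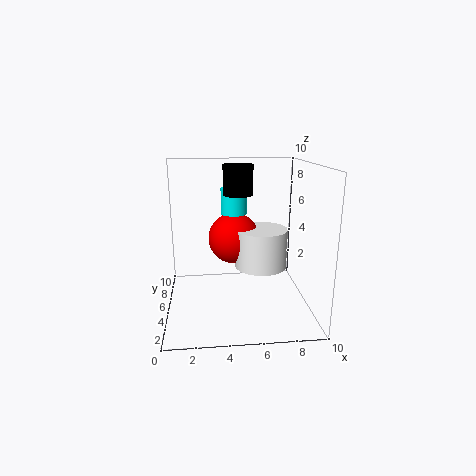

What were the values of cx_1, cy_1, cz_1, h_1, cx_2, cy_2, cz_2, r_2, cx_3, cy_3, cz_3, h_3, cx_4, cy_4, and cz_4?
cx_1 = 5
cy_1 = 5
cz_1 = 8
h_1 = 2
cx_2 = 5
cy_2 = 8
cz_2 = 6
r_2 = 1
cx_3 = 7
cy_3 = 7
cz_3 = 2
h_3 = 3
cx_4 = 5
cy_4 = 8
cz_4 = 4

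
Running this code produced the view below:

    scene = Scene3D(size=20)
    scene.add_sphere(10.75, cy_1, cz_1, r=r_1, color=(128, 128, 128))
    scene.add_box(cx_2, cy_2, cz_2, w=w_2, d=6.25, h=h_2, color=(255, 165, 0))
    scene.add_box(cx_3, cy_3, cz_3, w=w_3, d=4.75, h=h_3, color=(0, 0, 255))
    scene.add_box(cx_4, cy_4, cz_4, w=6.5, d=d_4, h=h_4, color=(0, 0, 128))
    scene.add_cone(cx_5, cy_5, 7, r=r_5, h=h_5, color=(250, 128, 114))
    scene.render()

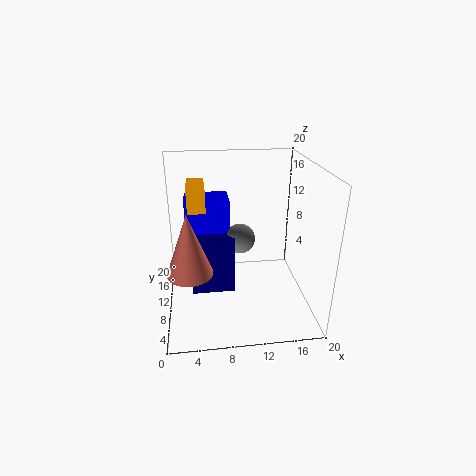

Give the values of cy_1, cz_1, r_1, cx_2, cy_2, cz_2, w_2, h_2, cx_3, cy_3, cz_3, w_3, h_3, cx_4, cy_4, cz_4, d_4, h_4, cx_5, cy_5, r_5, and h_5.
cy_1 = 13.25, cz_1 = 8.25, r_1 = 2.25, cx_2 = 3.25, cy_2 = 10.75, cz_2 = 13.5, w_2 = 2.5, h_2 = 3.25, cx_3 = 2.75, cy_3 = 13.25, cz_3 = 5.75, w_3 = 6.5, h_3 = 8.5, cx_4 = 3.25, cy_4 = 11.25, cz_4 = 0.25, d_4 = 3.5, h_4 = 9, cx_5 = 3.25, cy_5 = 6.5, r_5 = 3, h_5 = 8.25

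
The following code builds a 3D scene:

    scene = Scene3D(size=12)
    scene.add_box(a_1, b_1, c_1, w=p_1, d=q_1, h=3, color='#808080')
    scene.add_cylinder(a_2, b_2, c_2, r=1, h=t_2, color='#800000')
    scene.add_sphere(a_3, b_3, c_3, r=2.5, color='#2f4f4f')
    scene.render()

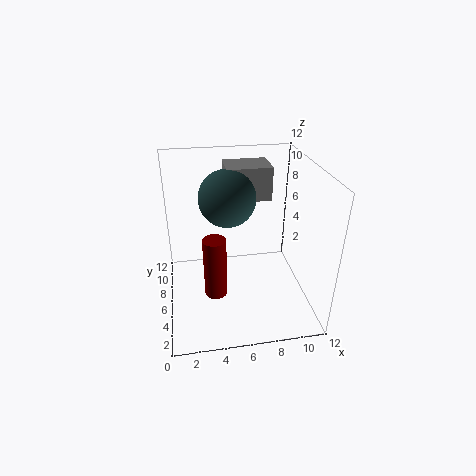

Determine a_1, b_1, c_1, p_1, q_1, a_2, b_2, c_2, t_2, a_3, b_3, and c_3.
a_1 = 5.5
b_1 = 8.5
c_1 = 8
p_1 = 4
q_1 = 3
a_2 = 4
b_2 = 6
c_2 = 0.5
t_2 = 5.5
a_3 = 5.5
b_3 = 8.5
c_3 = 8.5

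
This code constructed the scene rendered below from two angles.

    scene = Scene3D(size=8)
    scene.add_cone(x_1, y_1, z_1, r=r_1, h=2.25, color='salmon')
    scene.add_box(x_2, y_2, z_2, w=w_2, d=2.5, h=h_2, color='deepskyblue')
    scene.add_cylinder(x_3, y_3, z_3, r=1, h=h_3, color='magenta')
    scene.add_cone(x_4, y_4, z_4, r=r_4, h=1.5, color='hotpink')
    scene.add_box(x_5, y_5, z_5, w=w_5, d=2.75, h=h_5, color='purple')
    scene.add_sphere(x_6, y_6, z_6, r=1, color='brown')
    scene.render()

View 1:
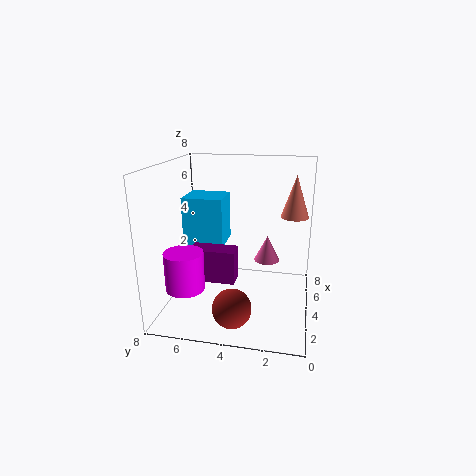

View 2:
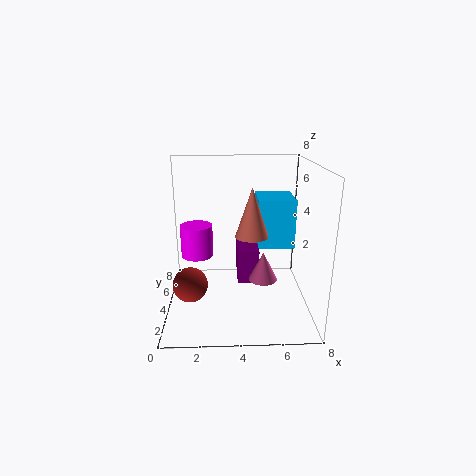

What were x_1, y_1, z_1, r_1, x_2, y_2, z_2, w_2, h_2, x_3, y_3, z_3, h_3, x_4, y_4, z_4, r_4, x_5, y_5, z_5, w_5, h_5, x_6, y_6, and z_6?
x_1 = 4.5; y_1 = 1; z_1 = 5.25; r_1 = 0.75; x_2 = 5.25; y_2 = 5.25; z_2 = 2.75; w_2 = 2.25; h_2 = 3; x_3 = 1.5; y_3 = 6.25; z_3 = 2; h_3 = 2; x_4 = 5.25; y_4 = 2.5; z_4 = 2.25; r_4 = 0.75; x_5 = 4; y_5 = 4.25; z_5 = 1; w_5 = 1.25; h_5 = 2; x_6 = 1.25; y_6 = 3.75; z_6 = 1.25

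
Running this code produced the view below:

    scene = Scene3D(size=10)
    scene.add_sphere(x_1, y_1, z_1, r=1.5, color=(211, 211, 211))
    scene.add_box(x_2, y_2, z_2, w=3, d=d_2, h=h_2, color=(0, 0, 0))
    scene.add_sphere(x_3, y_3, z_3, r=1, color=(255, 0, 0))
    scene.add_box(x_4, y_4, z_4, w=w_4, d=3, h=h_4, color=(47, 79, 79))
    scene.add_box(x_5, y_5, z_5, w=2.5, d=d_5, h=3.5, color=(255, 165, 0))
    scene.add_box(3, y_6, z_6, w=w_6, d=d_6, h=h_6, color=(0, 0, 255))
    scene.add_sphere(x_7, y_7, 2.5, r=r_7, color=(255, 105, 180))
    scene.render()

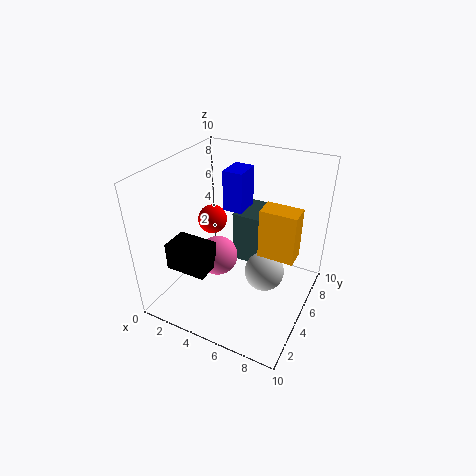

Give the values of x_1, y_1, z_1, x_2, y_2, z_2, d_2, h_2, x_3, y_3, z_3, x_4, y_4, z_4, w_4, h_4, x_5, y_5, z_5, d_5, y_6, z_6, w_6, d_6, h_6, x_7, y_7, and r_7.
x_1 = 6.5; y_1 = 6.5; z_1 = 1.5; x_2 = 0.5; y_2 = 2.5; z_2 = 2.5; d_2 = 2; h_2 = 2; x_3 = 3; y_3 = 5; z_3 = 6; x_4 = 3.5; y_4 = 7; z_4 = 1.5; w_4 = 3.5; h_4 = 4; x_5 = 6.5; y_5 = 5; z_5 = 4; d_5 = 1.5; y_6 = 6.5; z_6 = 6; w_6 = 1.5; d_6 = 2; h_6 = 3; x_7 = 3; y_7 = 5.5; r_7 = 1.5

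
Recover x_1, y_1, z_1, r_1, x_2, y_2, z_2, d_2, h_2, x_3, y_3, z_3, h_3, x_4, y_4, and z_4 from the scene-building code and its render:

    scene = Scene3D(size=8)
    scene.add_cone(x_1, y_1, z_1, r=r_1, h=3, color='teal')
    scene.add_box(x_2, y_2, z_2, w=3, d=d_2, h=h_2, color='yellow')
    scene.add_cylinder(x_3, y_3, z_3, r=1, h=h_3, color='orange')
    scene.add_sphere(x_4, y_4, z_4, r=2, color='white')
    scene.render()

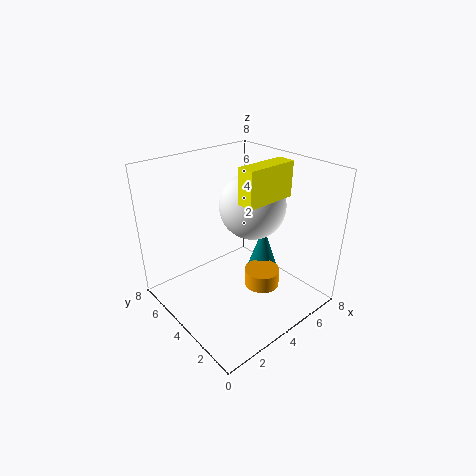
x_1 = 6
y_1 = 4
z_1 = 1
r_1 = 1
x_2 = 4
y_2 = 3
z_2 = 6
d_2 = 1
h_2 = 2
x_3 = 5
y_3 = 3
z_3 = 1
h_3 = 1
x_4 = 6
y_4 = 5
z_4 = 5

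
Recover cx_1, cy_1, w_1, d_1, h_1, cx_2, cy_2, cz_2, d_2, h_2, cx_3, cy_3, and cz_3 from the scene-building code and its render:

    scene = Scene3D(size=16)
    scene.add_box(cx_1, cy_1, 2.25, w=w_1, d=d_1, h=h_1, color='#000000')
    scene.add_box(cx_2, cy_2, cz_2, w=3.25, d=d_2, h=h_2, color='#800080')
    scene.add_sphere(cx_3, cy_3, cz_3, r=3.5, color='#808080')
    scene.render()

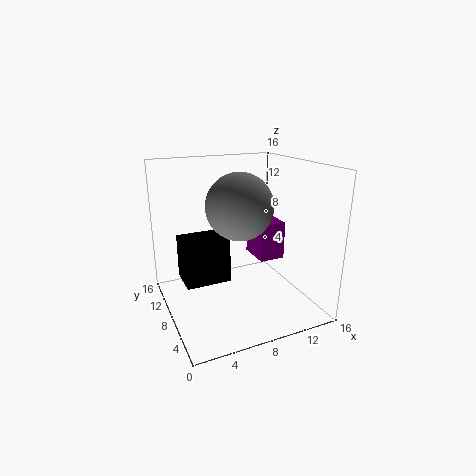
cx_1 = 2.25, cy_1 = 9, w_1 = 5.25, d_1 = 4, h_1 = 5.25, cx_2 = 12, cy_2 = 9.75, cz_2 = 3.5, d_2 = 4.25, h_2 = 4.75, cx_3 = 7.5, cy_3 = 6.5, cz_3 = 12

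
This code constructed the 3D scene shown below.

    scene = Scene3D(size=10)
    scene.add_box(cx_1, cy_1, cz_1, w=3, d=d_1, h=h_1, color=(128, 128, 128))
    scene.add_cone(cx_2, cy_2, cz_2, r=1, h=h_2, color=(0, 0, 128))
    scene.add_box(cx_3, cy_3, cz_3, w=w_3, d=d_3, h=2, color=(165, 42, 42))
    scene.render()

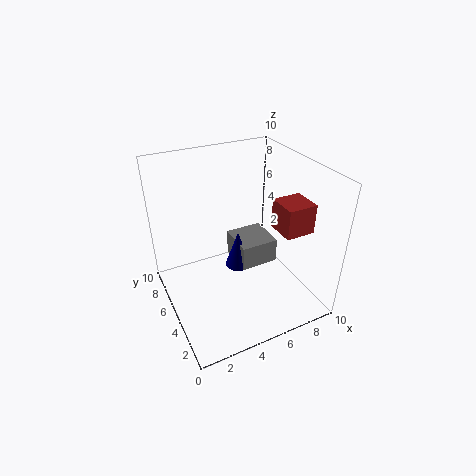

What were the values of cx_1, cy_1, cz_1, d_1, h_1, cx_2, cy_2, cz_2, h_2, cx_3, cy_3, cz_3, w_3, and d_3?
cx_1 = 6; cy_1 = 6; cz_1 = 1; d_1 = 3; h_1 = 2; cx_2 = 6; cy_2 = 7; cz_2 = 1; h_2 = 3; cx_3 = 7; cy_3 = 2; cz_3 = 6; w_3 = 2; d_3 = 2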